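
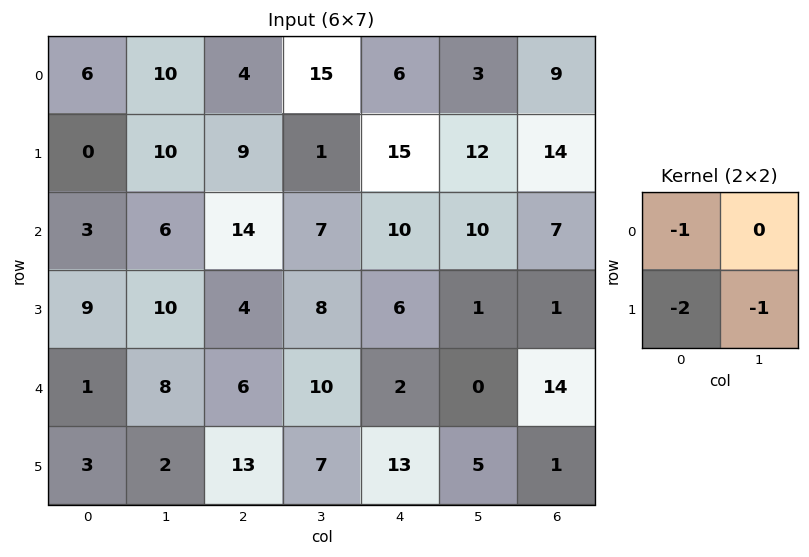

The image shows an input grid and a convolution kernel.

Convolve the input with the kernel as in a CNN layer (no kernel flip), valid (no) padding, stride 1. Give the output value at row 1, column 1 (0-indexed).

The receptive field on the input at this output position is [10 9 / 6 14]. Elementwise product with the kernel and sum: 10·-1 + 6·-2 + 14·-1.

-36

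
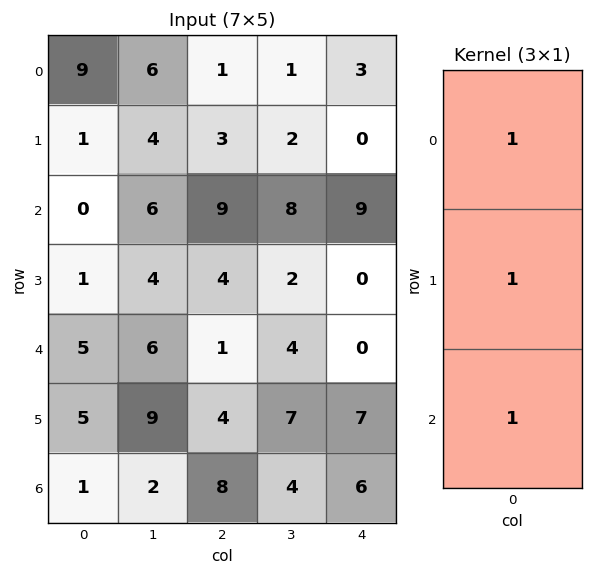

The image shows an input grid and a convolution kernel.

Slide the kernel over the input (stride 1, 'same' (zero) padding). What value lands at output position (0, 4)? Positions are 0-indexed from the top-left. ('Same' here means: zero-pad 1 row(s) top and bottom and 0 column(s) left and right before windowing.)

The receptive field on the zero-padded input at this output position is [0 / 3 / 0]. Elementwise product with the kernel and sum: 0·1 + 3·1 + 0·1.

3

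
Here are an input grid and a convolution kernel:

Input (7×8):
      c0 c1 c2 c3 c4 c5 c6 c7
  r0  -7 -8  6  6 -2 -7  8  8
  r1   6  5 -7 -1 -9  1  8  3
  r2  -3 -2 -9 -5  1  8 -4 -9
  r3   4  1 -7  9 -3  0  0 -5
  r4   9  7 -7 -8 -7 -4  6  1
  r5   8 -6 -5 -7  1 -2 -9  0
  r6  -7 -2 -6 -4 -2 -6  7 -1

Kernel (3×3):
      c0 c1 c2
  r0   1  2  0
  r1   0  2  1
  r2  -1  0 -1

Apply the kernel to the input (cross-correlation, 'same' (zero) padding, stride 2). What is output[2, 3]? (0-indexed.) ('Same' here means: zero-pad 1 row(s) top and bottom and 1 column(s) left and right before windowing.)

15

The receptive field on the zero-padded input at this output position is [0 0 -5 / -4 6 1 / -2 -9 0]. Elementwise product with the kernel and sum: 0·1 + 0·2 + 6·2 + 1·1 + -2·-1 + 0·-1.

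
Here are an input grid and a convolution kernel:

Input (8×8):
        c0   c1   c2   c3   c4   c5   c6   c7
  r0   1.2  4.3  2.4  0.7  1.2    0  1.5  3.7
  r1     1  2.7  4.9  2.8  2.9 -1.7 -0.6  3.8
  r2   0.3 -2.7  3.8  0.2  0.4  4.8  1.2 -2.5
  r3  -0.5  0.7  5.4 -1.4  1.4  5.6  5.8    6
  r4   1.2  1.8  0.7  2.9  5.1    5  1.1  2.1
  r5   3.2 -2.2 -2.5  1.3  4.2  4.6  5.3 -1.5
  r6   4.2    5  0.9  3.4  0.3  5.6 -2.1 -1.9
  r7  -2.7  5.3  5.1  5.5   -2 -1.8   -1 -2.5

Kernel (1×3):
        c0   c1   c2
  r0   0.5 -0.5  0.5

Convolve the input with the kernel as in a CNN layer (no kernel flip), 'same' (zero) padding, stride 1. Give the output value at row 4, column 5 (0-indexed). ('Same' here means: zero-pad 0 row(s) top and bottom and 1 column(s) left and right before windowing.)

The receptive field on the zero-padded input at this output position is [5.1 5 1.1]. Elementwise product with the kernel and sum: 5.1·0.5 + 5·-0.5 + 1.1·0.5.

0.6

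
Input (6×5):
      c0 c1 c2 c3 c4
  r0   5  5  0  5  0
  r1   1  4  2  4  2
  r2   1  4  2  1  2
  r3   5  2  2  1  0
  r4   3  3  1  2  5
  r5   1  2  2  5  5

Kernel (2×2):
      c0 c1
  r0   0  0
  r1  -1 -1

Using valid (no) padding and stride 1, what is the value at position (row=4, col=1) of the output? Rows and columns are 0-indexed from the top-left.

The receptive field on the input at this output position is [3 1 / 2 2]. Elementwise product with the kernel and sum: 2·-1 + 2·-1.

-4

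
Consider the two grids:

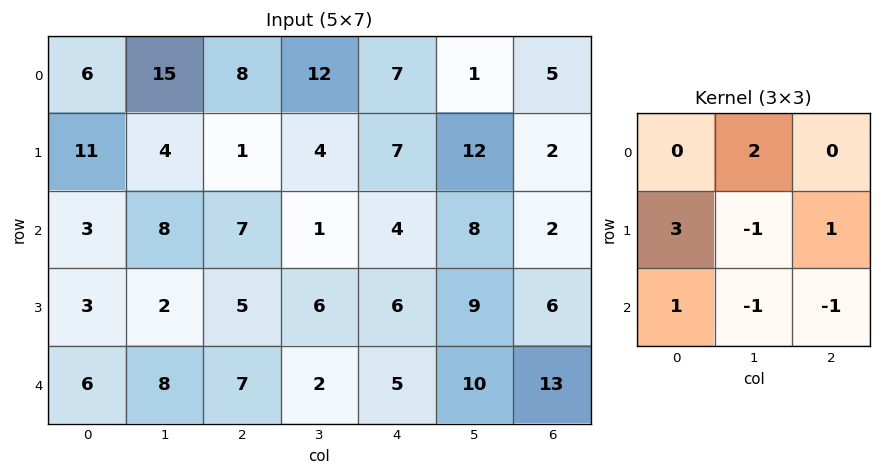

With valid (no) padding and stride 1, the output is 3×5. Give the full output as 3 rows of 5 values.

Output[0,0]: The receptive field on the input at this output position is [6 15 8 / 11 4 1 / 3 8 7]. Elementwise product with the kernel and sum: 15·2 + 11·3 + 4·-1 + 1·1 + 3·1 + 8·-1 + 7·-1.
Output[0,1]: The receptive field on the input at this output position is [15 8 12 / 4 1 4 / 8 7 1]. Elementwise product with the kernel and sum: 8·2 + 4·3 + 1·-1 + 4·1 + 8·1 + 7·-1 + 1·-1.

48 31 32 20 7
12 11 25 12 21
19 20 17 16 13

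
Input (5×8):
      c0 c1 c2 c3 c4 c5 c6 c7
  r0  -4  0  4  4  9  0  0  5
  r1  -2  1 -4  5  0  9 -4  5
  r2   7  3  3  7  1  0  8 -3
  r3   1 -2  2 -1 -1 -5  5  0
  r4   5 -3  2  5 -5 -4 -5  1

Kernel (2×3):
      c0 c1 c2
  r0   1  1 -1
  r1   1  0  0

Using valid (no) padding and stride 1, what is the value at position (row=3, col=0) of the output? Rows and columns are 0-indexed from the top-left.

2

The receptive field on the input at this output position is [1 -2 2 / 5 -3 2]. Elementwise product with the kernel and sum: 1·1 + -2·1 + 2·-1 + 5·1.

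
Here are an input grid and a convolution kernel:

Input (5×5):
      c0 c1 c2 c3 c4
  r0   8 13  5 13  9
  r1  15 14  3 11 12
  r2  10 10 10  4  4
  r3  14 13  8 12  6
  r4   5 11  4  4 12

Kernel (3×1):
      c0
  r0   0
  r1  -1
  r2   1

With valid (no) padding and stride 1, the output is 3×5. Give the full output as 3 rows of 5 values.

-5 -4 7 -7 -8
4 3 -2 8 2
-9 -2 -4 -8 6

Output[0,0]: The receptive field on the input at this output position is [8 / 15 / 10]. Elementwise product with the kernel and sum: 15·-1 + 10·1.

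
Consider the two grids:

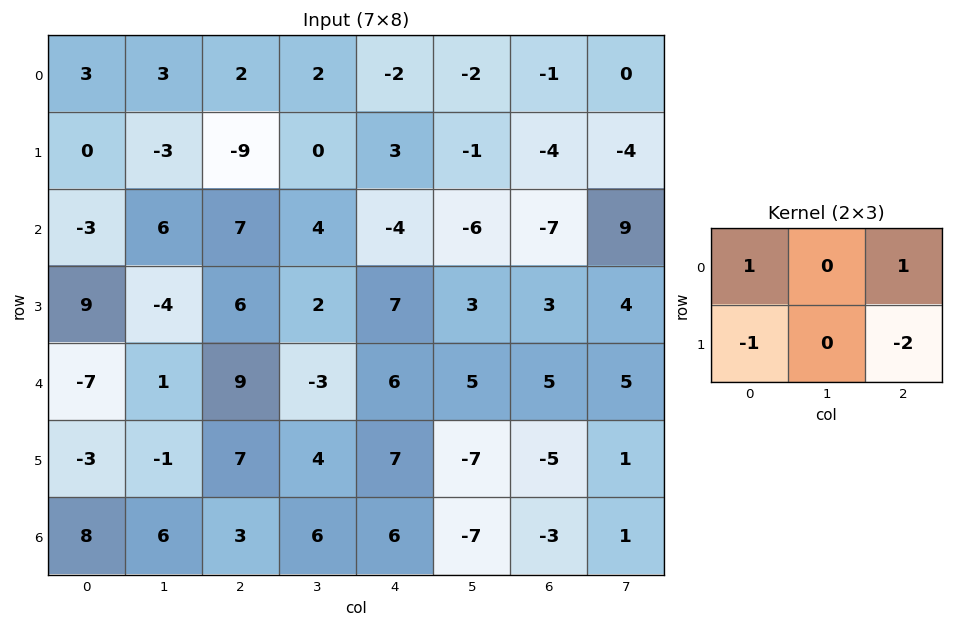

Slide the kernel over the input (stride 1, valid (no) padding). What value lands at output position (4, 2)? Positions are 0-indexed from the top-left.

-6

The receptive field on the input at this output position is [9 -3 6 / 7 4 7]. Elementwise product with the kernel and sum: 9·1 + 6·1 + 7·-1 + 7·-2.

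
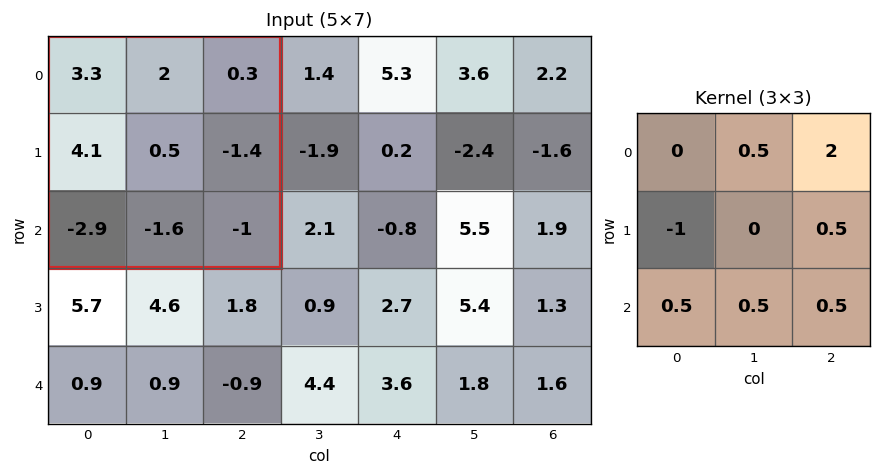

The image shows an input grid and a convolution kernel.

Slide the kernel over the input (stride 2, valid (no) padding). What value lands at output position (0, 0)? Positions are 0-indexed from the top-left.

The receptive field on the input at this output position is [3.3 2 0.3 / 4.1 0.5 -1.4 / -2.9 -1.6 -1]. Elementwise product with the kernel and sum: 2·0.5 + 0.3·2 + 4.1·-1 + -1.4·0.5 + -2.9·0.5 + -1.6·0.5 + -1·0.5.

-5.95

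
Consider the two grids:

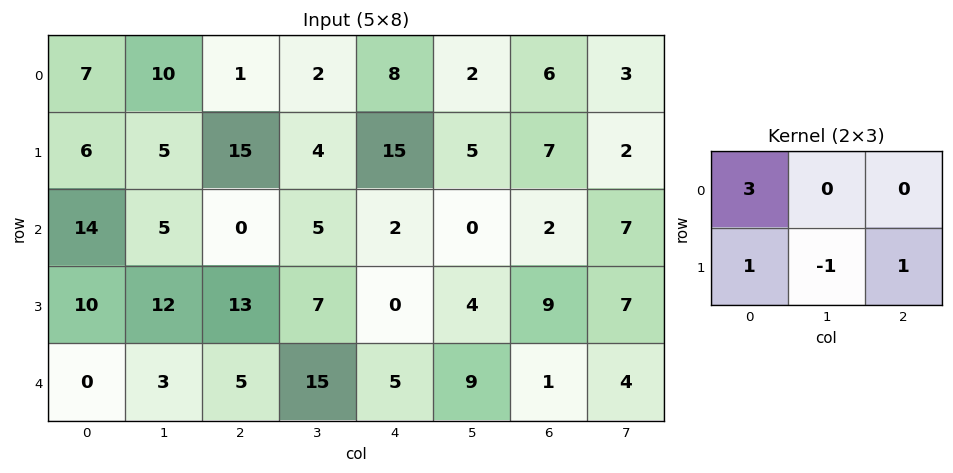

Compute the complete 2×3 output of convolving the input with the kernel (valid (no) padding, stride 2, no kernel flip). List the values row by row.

Output[0,0]: The receptive field on the input at this output position is [7 10 1 / 6 5 15]. Elementwise product with the kernel and sum: 7·3 + 6·1 + 5·-1 + 15·1.
Output[0,1]: The receptive field on the input at this output position is [1 2 8 / 15 4 15]. Elementwise product with the kernel and sum: 1·3 + 15·1 + 4·-1 + 15·1.

37 29 41
53 6 11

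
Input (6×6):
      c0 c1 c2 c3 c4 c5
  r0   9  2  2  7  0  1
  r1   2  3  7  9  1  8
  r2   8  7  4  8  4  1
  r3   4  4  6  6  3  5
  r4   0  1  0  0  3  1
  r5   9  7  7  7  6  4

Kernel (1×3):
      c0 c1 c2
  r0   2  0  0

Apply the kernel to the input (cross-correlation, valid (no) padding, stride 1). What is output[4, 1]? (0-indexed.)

2

The receptive field on the input at this output position is [1 0 0]. Elementwise product with the kernel and sum: 1·2.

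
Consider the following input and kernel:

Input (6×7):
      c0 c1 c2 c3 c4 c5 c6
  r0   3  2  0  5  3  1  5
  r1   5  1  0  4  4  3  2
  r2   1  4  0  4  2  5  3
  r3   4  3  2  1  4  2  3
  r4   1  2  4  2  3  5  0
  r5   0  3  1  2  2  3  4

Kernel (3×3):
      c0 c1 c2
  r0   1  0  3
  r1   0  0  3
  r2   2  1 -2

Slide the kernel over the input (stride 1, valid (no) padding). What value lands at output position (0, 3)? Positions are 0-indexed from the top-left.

The receptive field on the input at this output position is [5 3 1 / 4 4 3 / 4 2 5]. Elementwise product with the kernel and sum: 5·1 + 1·3 + 3·3 + 4·2 + 2·1 + 5·-2.

17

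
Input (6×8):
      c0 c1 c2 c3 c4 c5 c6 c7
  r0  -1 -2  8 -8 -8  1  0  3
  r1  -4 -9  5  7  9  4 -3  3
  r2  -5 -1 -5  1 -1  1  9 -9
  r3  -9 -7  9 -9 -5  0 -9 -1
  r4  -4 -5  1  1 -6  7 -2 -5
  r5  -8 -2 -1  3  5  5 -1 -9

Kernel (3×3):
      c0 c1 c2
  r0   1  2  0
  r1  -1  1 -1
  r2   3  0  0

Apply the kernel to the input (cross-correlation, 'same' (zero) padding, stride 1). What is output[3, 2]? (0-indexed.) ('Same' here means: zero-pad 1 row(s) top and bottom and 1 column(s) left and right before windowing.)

The receptive field on the zero-padded input at this output position is [-1 -5 1 / -7 9 -9 / -5 1 1]. Elementwise product with the kernel and sum: -1·1 + -5·2 + -7·-1 + 9·1 + -9·-1 + -5·3.

-1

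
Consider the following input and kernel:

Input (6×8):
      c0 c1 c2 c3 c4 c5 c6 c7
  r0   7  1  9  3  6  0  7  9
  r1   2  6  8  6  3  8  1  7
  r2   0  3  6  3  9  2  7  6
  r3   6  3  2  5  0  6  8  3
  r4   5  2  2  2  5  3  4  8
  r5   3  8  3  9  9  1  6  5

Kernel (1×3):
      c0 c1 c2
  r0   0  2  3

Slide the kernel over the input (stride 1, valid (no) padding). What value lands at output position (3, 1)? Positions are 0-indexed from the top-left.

19

The receptive field on the input at this output position is [3 2 5]. Elementwise product with the kernel and sum: 2·2 + 5·3.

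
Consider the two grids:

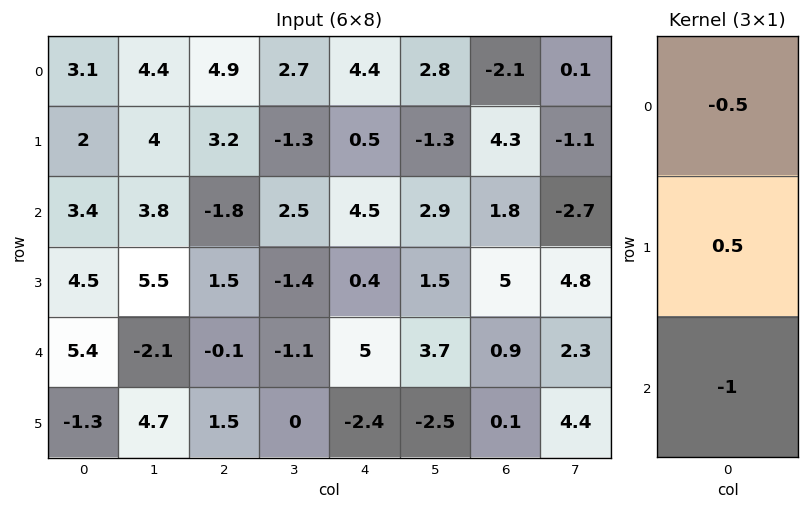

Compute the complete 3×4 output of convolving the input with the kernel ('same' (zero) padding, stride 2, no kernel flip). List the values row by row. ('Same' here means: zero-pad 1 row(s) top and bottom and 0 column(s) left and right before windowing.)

Output[0,0]: The receptive field on the zero-padded input at this output position is [0 / 3.1 / 2]. Elementwise product with the kernel and sum: 0·-0.5 + 3.1·0.5 + 2·-1.

-0.45 -0.75 1.7 -5.35
-3.8 -4 1.6 -6.25
1.75 -2.3 4.7 -2.15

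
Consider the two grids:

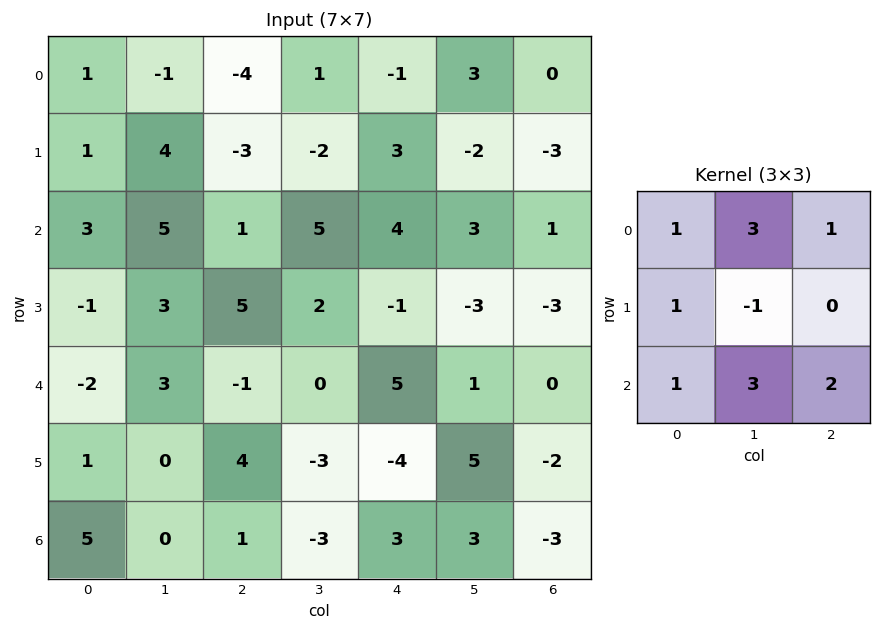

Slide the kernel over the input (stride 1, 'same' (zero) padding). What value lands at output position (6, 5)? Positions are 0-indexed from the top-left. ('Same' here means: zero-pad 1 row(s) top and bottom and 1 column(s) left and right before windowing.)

9

The receptive field on the zero-padded input at this output position is [-4 5 -2 / 3 3 -3 / 0 0 0]. Elementwise product with the kernel and sum: -4·1 + 5·3 + -2·1 + 3·1 + 3·-1 + 0·1 + 0·3 + 0·2.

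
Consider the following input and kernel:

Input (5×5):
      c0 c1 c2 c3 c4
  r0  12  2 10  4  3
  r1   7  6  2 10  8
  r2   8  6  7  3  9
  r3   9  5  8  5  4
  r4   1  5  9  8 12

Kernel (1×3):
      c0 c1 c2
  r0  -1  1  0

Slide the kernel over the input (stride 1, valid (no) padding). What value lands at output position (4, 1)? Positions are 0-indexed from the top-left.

4

The receptive field on the input at this output position is [5 9 8]. Elementwise product with the kernel and sum: 5·-1 + 9·1.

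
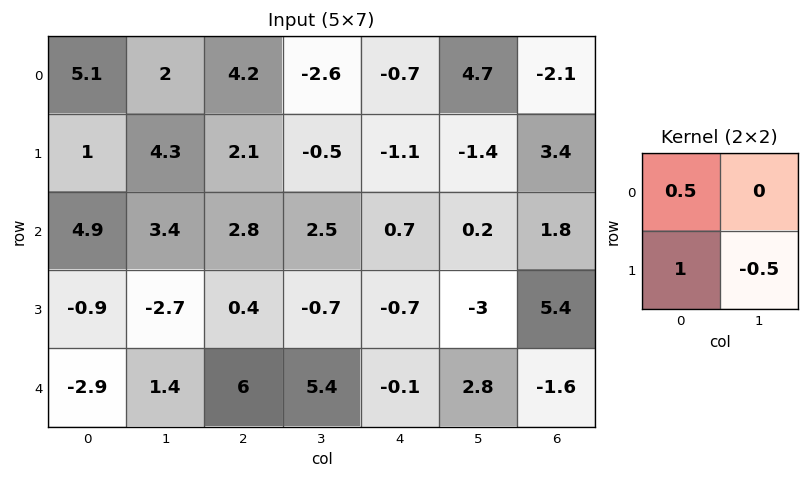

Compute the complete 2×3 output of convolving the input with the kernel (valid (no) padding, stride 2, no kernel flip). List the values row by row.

1.4 4.45 -0.75
2.9 2.15 1.15

Output[0,0]: The receptive field on the input at this output position is [5.1 2 / 1 4.3]. Elementwise product with the kernel and sum: 5.1·0.5 + 1·1 + 4.3·-0.5.
Output[0,1]: The receptive field on the input at this output position is [4.2 -2.6 / 2.1 -0.5]. Elementwise product with the kernel and sum: 4.2·0.5 + 2.1·1 + -0.5·-0.5.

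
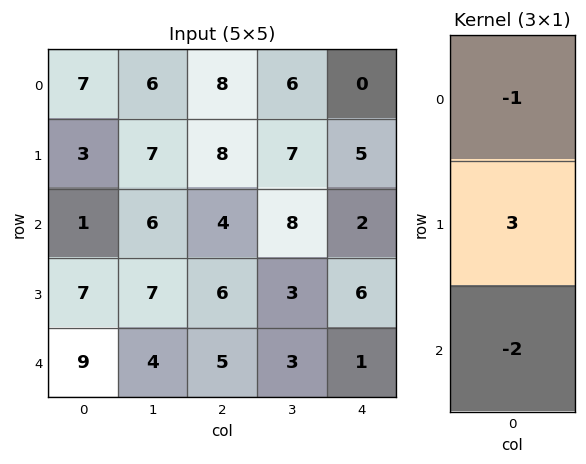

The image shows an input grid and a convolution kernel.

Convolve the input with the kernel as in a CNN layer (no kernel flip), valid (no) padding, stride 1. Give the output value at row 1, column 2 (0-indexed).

The receptive field on the input at this output position is [8 / 4 / 6]. Elementwise product with the kernel and sum: 8·-1 + 4·3 + 6·-2.

-8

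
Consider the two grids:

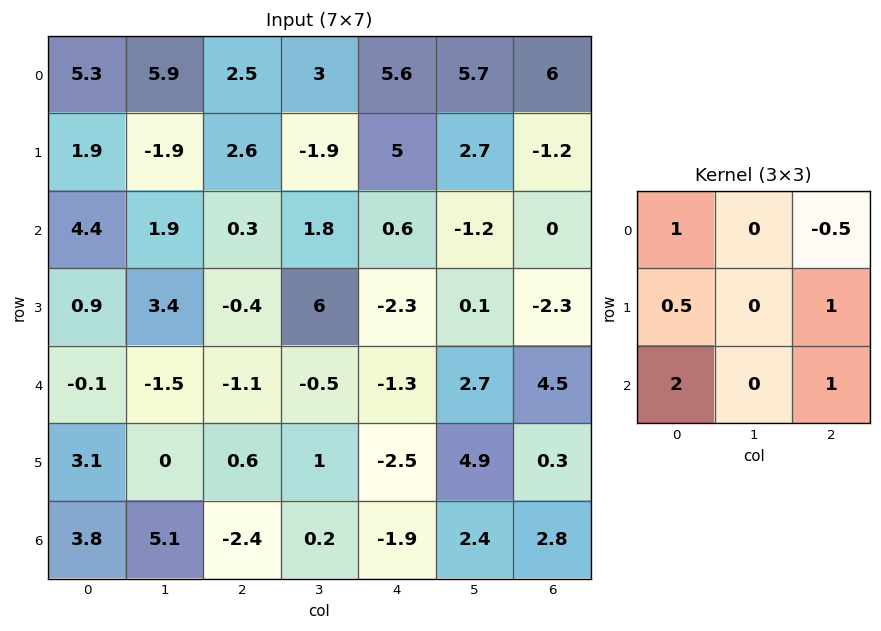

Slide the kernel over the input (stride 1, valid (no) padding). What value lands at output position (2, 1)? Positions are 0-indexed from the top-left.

5.2

The receptive field on the input at this output position is [1.9 0.3 1.8 / 3.4 -0.4 6 / -1.5 -1.1 -0.5]. Elementwise product with the kernel and sum: 1.9·1 + 1.8·-0.5 + 3.4·0.5 + 6·1 + -1.5·2 + -0.5·1.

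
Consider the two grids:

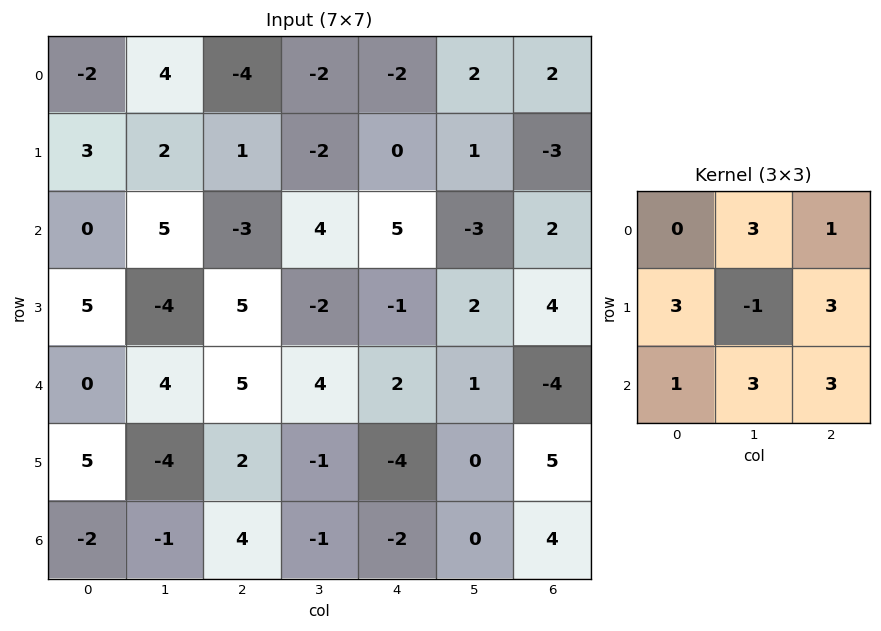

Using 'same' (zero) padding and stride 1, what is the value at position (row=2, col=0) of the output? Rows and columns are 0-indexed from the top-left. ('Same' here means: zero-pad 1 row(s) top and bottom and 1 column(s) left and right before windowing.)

The receptive field on the zero-padded input at this output position is [0 3 2 / 0 0 5 / 0 5 -4]. Elementwise product with the kernel and sum: 3·3 + 2·1 + 0·3 + 0·-1 + 5·3 + 0·1 + 5·3 + -4·3.

29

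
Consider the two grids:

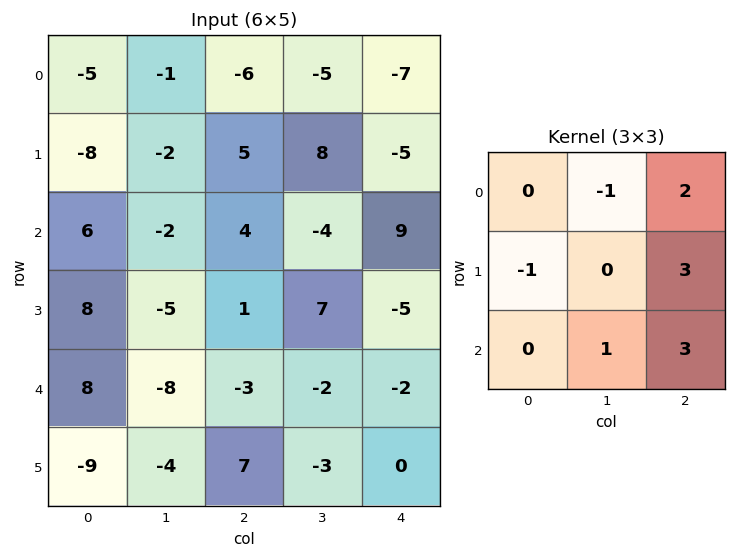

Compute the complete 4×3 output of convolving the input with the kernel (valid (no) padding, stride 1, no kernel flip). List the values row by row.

Output[0,0]: The receptive field on the input at this output position is [-5 -1 -6 / -8 -2 5 / 6 -2 4]. Elementwise product with the kernel and sum: -1·-1 + -6·2 + -8·-1 + 5·3 + -2·1 + 4·3.
Output[0,1]: The receptive field on the input at this output position is [-1 -6 -5 / -2 5 8 / -2 4 -4]. Elementwise product with the kernel and sum: -6·-1 + -5·2 + -2·-1 + 8·3 + 4·1 + -4·3.

22 14 -6
16 23 -3
-12 5 -2
7 13 -23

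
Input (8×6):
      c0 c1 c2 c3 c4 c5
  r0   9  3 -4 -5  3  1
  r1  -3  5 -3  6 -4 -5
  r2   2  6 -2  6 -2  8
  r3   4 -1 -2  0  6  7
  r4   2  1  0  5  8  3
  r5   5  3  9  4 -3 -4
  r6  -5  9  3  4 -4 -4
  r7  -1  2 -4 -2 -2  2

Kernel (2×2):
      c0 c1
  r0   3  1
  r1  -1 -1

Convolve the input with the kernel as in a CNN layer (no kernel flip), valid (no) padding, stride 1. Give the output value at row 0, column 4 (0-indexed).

19

The receptive field on the input at this output position is [3 1 / -4 -5]. Elementwise product with the kernel and sum: 3·3 + 1·1 + -4·-1 + -5·-1.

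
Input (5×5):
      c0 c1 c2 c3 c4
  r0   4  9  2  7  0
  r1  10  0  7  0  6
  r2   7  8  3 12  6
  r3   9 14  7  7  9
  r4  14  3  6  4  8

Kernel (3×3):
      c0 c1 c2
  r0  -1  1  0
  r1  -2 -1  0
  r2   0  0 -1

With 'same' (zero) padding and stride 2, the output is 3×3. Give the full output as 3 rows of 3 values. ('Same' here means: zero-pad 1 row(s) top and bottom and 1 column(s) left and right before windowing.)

-4 -20 -14
-11 -19 -24
-5 -19 -14

Output[0,0]: The receptive field on the zero-padded input at this output position is [0 0 0 / 0 4 9 / 0 10 0]. Elementwise product with the kernel and sum: 0·-1 + 0·1 + 0·-2 + 4·-1 + 0·-1.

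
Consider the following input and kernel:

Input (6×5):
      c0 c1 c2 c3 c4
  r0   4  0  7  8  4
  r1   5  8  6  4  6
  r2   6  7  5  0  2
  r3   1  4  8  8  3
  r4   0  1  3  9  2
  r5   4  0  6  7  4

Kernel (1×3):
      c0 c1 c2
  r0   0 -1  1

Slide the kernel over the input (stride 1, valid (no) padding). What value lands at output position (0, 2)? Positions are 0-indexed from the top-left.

-4

The receptive field on the input at this output position is [7 8 4]. Elementwise product with the kernel and sum: 8·-1 + 4·1.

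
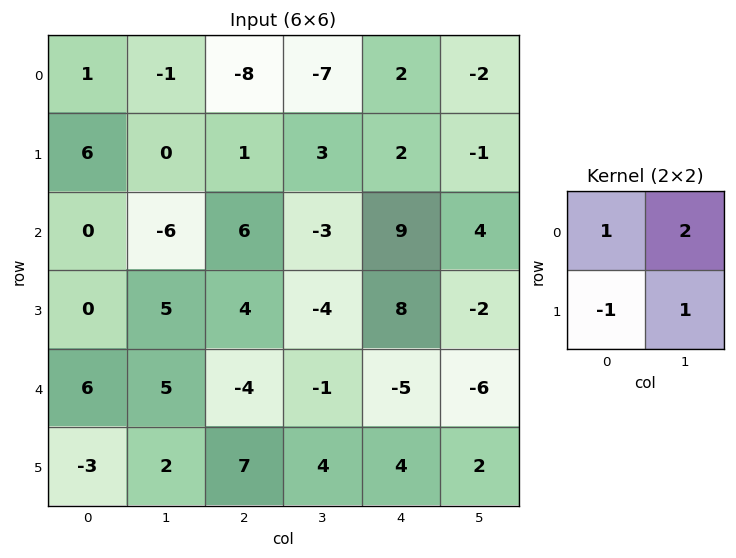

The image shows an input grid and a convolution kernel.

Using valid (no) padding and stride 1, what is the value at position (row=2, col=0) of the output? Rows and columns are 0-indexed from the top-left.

The receptive field on the input at this output position is [0 -6 / 0 5]. Elementwise product with the kernel and sum: 0·1 + -6·2 + 0·-1 + 5·1.

-7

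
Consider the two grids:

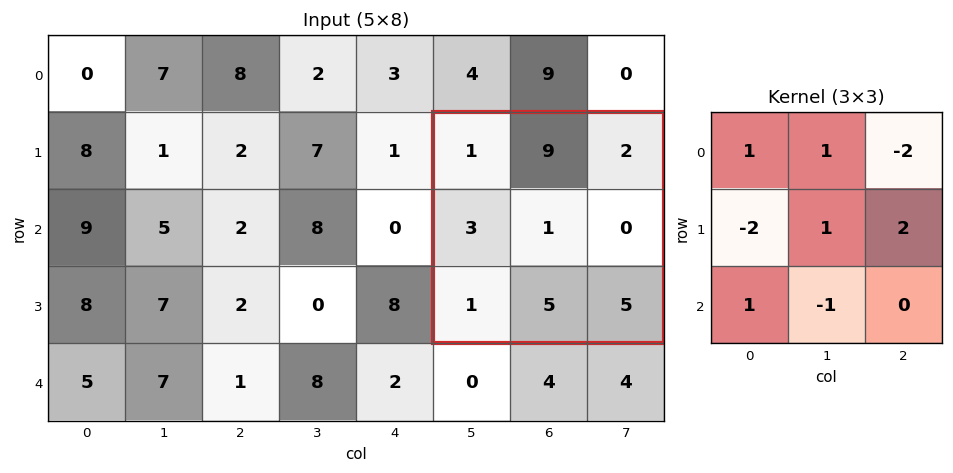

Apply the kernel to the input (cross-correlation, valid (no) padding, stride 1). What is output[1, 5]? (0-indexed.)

-3

The receptive field on the input at this output position is [1 9 2 / 3 1 0 / 1 5 5]. Elementwise product with the kernel and sum: 1·1 + 9·1 + 2·-2 + 3·-2 + 1·1 + 0·2 + 1·1 + 5·-1.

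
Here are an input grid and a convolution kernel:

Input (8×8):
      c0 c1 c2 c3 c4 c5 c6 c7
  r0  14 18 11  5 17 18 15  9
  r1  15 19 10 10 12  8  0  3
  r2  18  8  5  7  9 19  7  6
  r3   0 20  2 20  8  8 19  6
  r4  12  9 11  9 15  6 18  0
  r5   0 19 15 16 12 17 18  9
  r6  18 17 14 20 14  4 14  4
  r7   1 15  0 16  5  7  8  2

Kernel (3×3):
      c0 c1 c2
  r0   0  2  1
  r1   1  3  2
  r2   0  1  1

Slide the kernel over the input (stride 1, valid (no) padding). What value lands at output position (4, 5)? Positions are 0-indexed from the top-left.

143

The receptive field on the input at this output position is [6 18 0 / 17 18 9 / 4 14 4]. Elementwise product with the kernel and sum: 18·2 + 0·1 + 17·1 + 18·3 + 9·2 + 14·1 + 4·1.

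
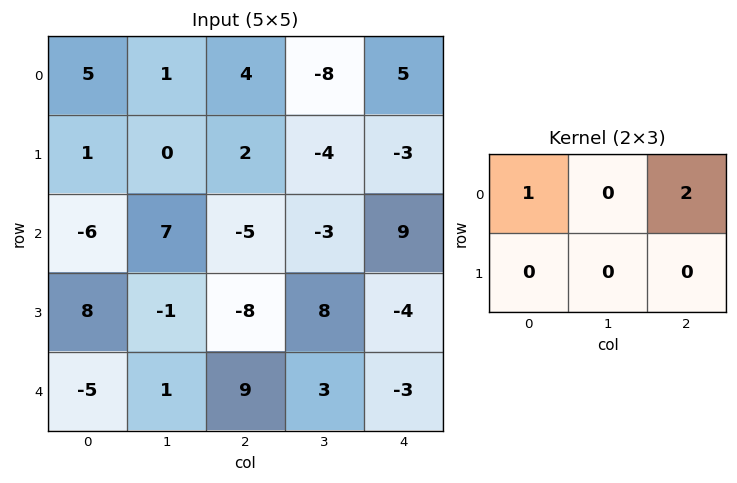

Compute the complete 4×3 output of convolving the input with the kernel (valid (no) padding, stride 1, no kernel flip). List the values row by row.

13 -15 14
5 -8 -4
-16 1 13
-8 15 -16

Output[0,0]: The receptive field on the input at this output position is [5 1 4 / 1 0 2]. Elementwise product with the kernel and sum: 5·1 + 4·2.
Output[0,1]: The receptive field on the input at this output position is [1 4 -8 / 0 2 -4]. Elementwise product with the kernel and sum: 1·1 + -8·2.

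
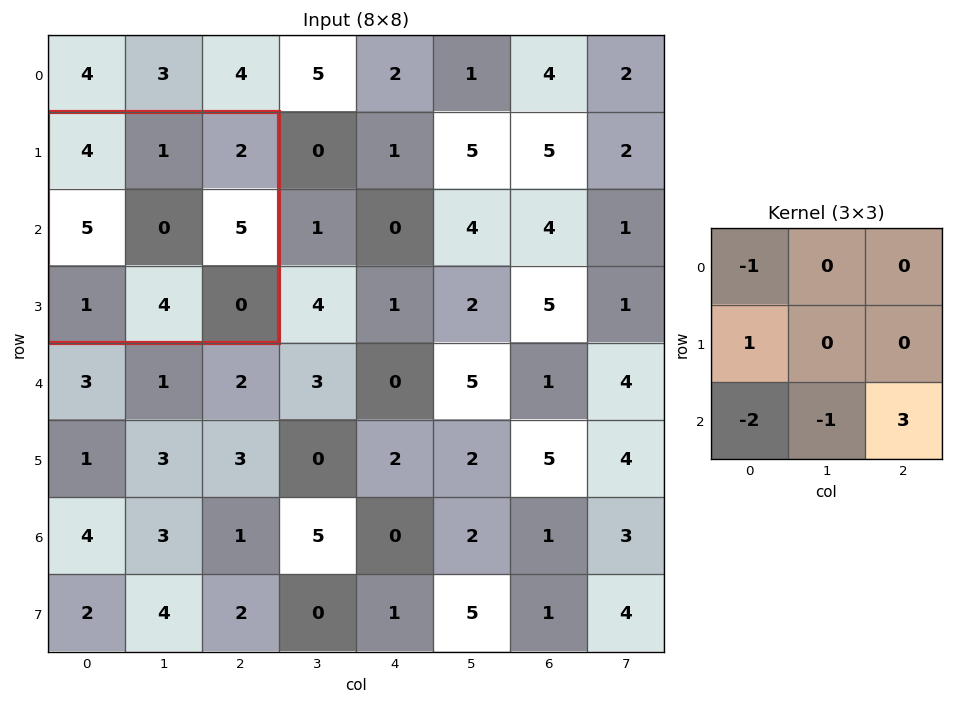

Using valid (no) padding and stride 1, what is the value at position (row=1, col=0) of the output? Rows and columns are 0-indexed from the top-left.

-5

The receptive field on the input at this output position is [4 1 2 / 5 0 5 / 1 4 0]. Elementwise product with the kernel and sum: 4·-1 + 5·1 + 1·-2 + 4·-1 + 0·3.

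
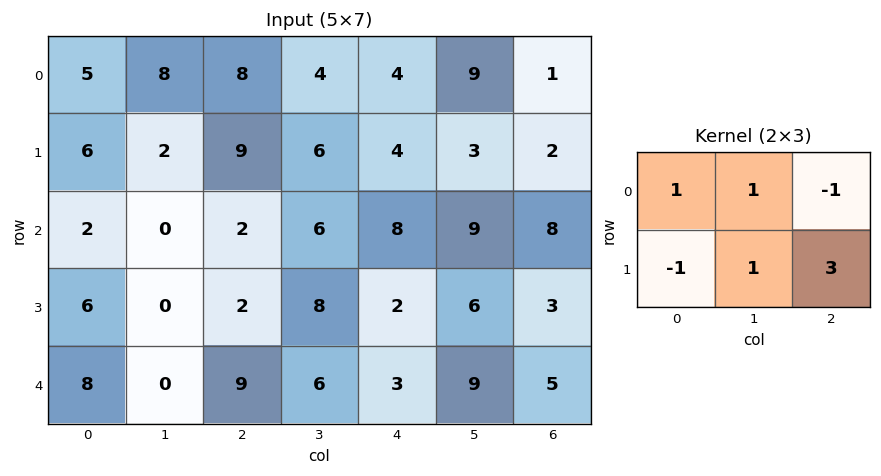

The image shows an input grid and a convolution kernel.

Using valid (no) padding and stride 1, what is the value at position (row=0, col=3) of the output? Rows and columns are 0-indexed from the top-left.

The receptive field on the input at this output position is [4 4 9 / 6 4 3]. Elementwise product with the kernel and sum: 4·1 + 4·1 + 9·-1 + 6·-1 + 4·1 + 3·3.

6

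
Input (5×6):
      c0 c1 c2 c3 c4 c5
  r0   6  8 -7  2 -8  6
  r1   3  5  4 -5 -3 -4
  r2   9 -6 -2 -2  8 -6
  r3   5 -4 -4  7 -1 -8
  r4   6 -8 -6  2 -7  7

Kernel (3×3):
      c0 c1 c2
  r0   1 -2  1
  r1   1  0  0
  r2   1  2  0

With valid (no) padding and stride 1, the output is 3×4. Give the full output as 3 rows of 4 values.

-17 19 -21 33
3 -26 19 0
14 -28 4 -29

Output[0,0]: The receptive field on the input at this output position is [6 8 -7 / 3 5 4 / 9 -6 -2]. Elementwise product with the kernel and sum: 6·1 + 8·-2 + -7·1 + 3·1 + 9·1 + -6·2.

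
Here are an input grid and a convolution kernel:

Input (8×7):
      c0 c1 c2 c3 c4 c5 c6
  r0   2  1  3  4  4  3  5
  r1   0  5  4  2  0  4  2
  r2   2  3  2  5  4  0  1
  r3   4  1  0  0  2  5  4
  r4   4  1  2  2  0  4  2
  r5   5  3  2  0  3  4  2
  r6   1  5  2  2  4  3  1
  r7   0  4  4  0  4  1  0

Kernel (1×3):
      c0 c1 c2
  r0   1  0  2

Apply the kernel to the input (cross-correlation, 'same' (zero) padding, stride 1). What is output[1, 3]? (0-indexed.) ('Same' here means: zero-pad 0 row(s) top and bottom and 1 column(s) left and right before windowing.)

4

The receptive field on the zero-padded input at this output position is [4 2 0]. Elementwise product with the kernel and sum: 4·1 + 0·2.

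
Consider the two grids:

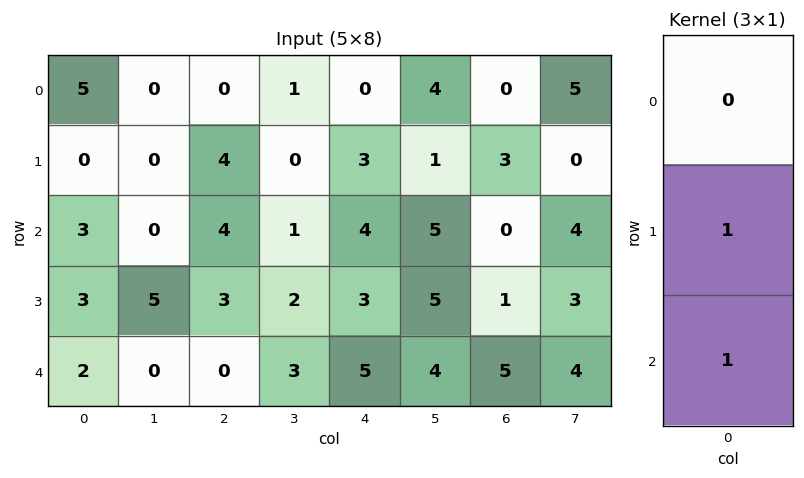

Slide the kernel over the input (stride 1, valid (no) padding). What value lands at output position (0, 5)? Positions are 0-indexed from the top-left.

The receptive field on the input at this output position is [4 / 1 / 5]. Elementwise product with the kernel and sum: 1·1 + 5·1.

6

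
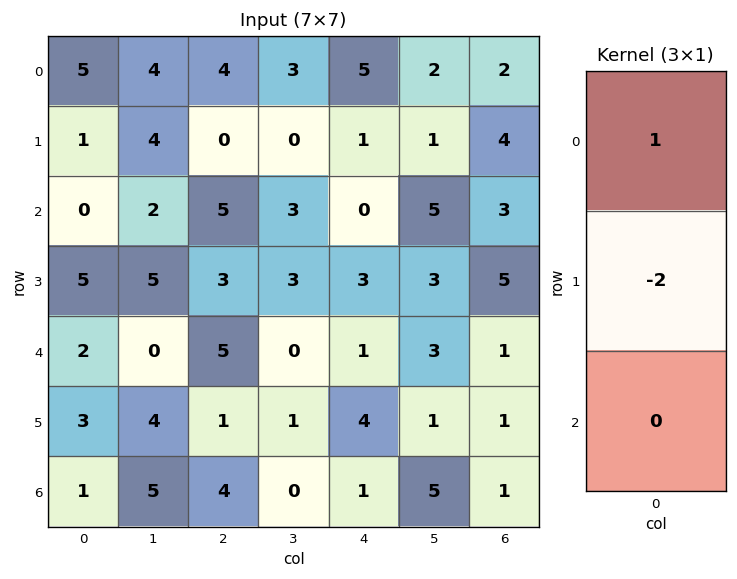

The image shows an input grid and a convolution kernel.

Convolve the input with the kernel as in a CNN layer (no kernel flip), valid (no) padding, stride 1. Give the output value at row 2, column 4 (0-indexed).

The receptive field on the input at this output position is [0 / 3 / 1]. Elementwise product with the kernel and sum: 0·1 + 3·-2.

-6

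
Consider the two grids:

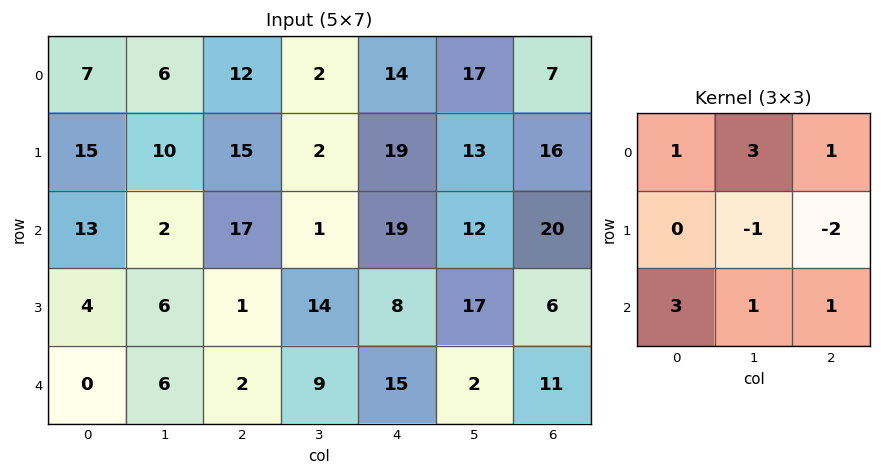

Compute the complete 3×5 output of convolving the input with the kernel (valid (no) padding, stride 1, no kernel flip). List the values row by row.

Output[0,0]: The receptive field on the input at this output position is [7 6 12 / 15 10 15 / 13 2 17]. Elementwise product with the kernel and sum: 7·1 + 6·3 + 12·1 + 10·-1 + 15·-2 + 13·3 + 2·1 + 17·1.
Output[0,1]: The receptive field on the input at this output position is [6 12 2 / 10 15 2 / 2 17 1]. Elementwise product with the kernel and sum: 6·1 + 12·3 + 2·1 + 15·-1 + 2·-2 + 2·3 + 17·1 + 1·1.

55 49 63 50 116
43 71 26 96 69
36 54 39 72 104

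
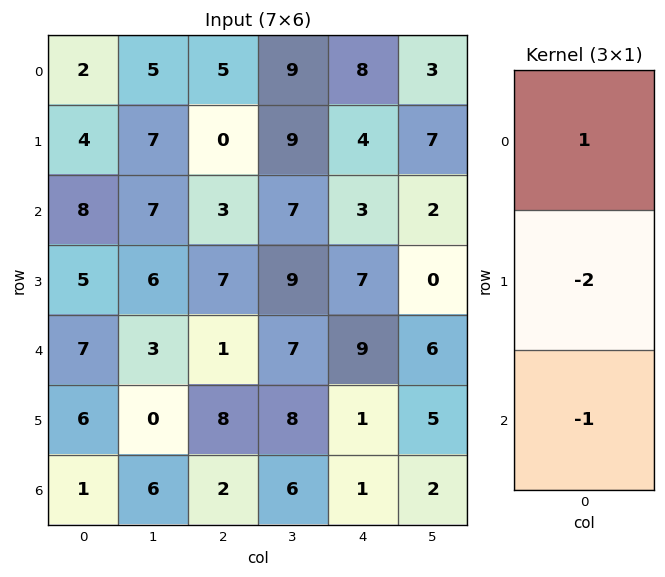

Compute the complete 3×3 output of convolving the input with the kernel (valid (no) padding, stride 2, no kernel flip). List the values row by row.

Output[0,0]: The receptive field on the input at this output position is [2 / 4 / 8]. Elementwise product with the kernel and sum: 2·1 + 4·-2 + 8·-1.

-14 2 -3
-9 -12 -20
-6 -17 6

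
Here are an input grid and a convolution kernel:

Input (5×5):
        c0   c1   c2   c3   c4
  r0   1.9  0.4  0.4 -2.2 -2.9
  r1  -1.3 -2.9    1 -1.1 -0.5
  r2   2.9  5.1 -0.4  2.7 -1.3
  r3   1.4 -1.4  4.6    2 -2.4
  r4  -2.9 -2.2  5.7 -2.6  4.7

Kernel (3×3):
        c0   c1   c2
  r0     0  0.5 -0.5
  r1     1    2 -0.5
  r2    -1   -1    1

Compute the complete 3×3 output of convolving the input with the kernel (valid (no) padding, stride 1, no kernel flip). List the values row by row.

-16 -1.05 -4.2
15.95 2.8 -3.65
9.85 -0.85 13.4

Output[0,0]: The receptive field on the input at this output position is [1.9 0.4 0.4 / -1.3 -2.9 1 / 2.9 5.1 -0.4]. Elementwise product with the kernel and sum: 0.4·0.5 + 0.4·-0.5 + -1.3·1 + -2.9·2 + 1·-0.5 + 2.9·-1 + 5.1·-1 + -0.4·1.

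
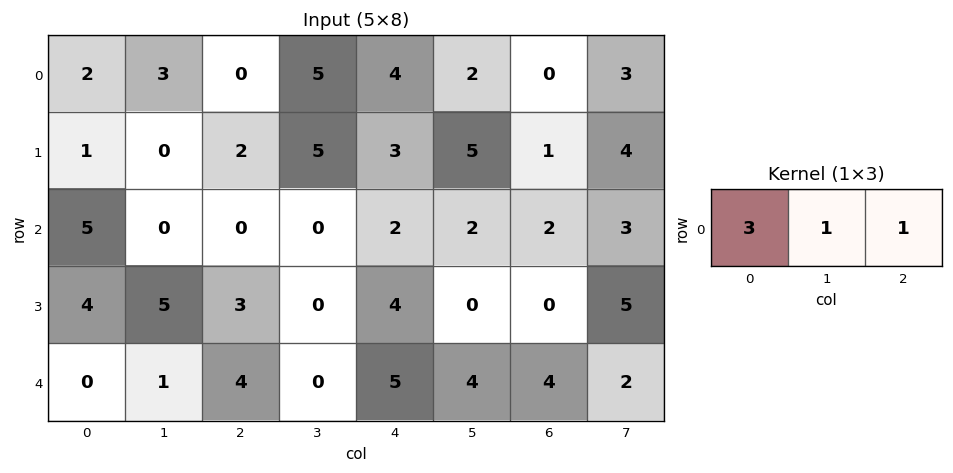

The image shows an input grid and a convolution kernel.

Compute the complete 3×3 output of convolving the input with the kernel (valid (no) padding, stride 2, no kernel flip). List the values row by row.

Output[0,0]: The receptive field on the input at this output position is [2 3 0]. Elementwise product with the kernel and sum: 2·3 + 3·1 + 0·1.

9 9 14
15 2 10
5 17 23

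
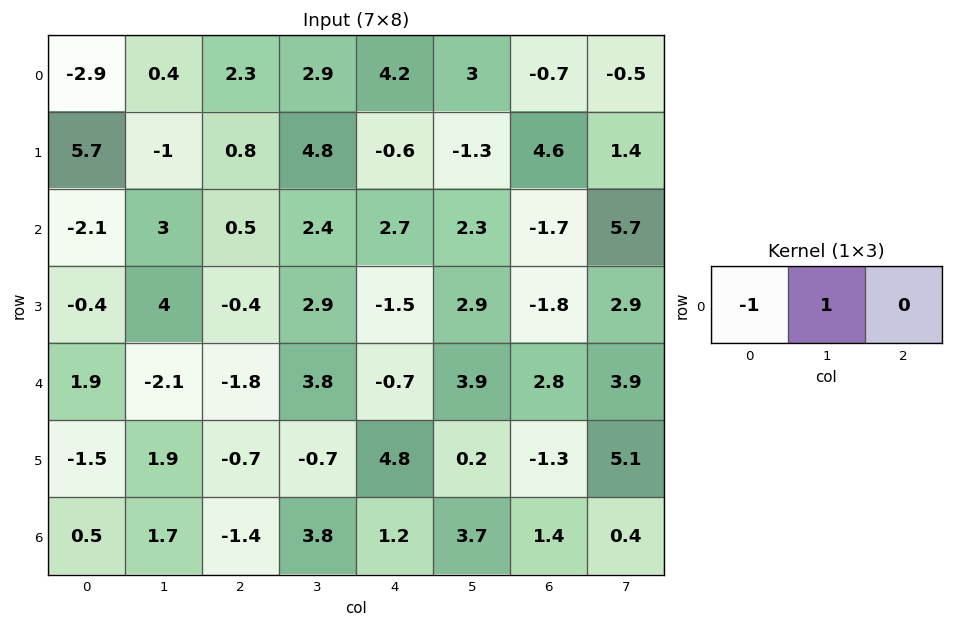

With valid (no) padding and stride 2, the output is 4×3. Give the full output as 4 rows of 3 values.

3.3 0.6 -1.2
5.1 1.9 -0.4
-4 5.6 4.6
1.2 5.2 2.5

Output[0,0]: The receptive field on the input at this output position is [-2.9 0.4 2.3]. Elementwise product with the kernel and sum: -2.9·-1 + 0.4·1.
Output[0,1]: The receptive field on the input at this output position is [2.3 2.9 4.2]. Elementwise product with the kernel and sum: 2.3·-1 + 2.9·1.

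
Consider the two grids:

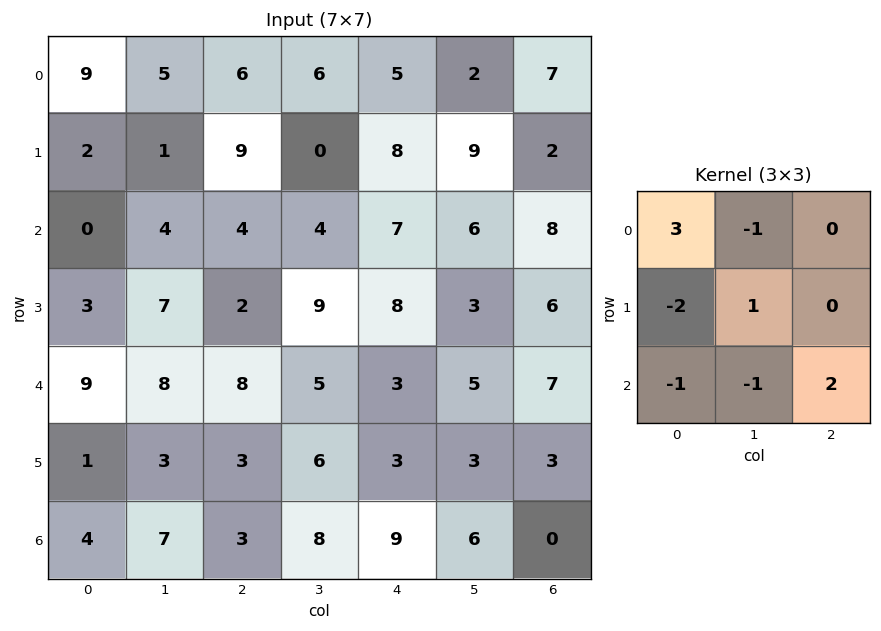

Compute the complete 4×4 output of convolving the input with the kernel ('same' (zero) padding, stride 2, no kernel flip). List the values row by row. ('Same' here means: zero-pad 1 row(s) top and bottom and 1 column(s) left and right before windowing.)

9 -14 3 -8
9 -1 -20 12
11 17 9 -6
3 -5 8 -6

Output[0,0]: The receptive field on the zero-padded input at this output position is [0 0 0 / 0 9 5 / 0 2 1]. Elementwise product with the kernel and sum: 0·3 + 0·-1 + 0·-2 + 9·1 + 0·-1 + 2·-1 + 1·2.
Output[0,1]: The receptive field on the zero-padded input at this output position is [0 0 0 / 5 6 6 / 1 9 0]. Elementwise product with the kernel and sum: 0·3 + 0·-1 + 5·-2 + 6·1 + 1·-1 + 9·-1 + 0·2.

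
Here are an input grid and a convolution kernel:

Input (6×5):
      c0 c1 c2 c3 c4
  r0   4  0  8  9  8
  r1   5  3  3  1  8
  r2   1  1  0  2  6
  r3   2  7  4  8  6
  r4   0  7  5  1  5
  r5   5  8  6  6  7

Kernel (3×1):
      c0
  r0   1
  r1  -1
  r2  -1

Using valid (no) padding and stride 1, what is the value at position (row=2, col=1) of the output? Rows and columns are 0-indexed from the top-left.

The receptive field on the input at this output position is [1 / 7 / 7]. Elementwise product with the kernel and sum: 1·1 + 7·-1 + 7·-1.

-13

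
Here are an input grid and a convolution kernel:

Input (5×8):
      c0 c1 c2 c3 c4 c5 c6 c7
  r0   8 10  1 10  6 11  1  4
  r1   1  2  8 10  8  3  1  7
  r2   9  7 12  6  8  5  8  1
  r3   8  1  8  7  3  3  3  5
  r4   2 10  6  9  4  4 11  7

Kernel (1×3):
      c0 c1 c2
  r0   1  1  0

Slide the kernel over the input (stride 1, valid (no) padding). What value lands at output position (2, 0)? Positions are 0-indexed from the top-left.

The receptive field on the input at this output position is [9 7 12]. Elementwise product with the kernel and sum: 9·1 + 7·1.

16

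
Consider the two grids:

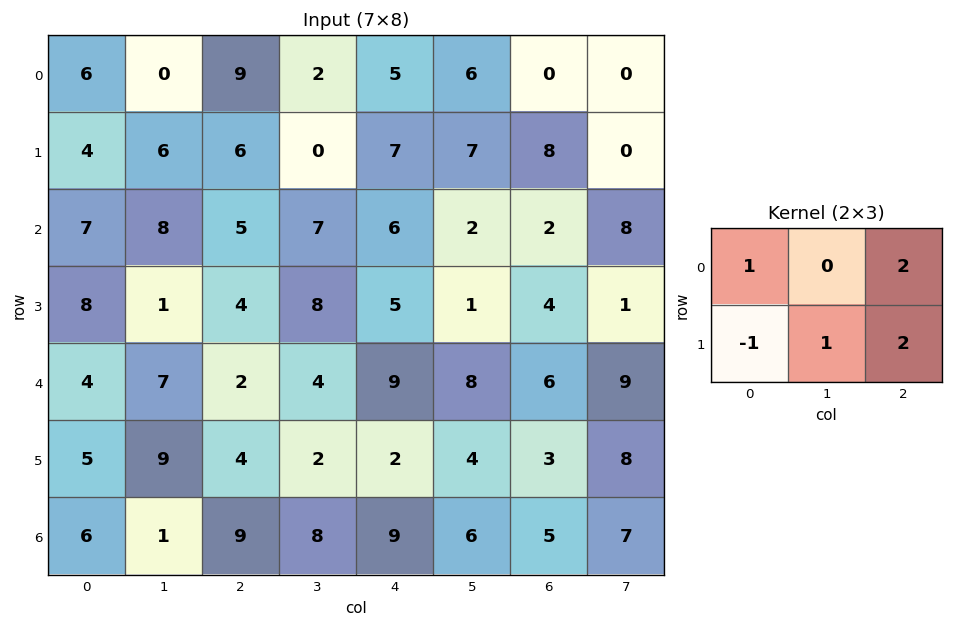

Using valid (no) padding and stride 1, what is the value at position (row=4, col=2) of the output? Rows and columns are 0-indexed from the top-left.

The receptive field on the input at this output position is [2 4 9 / 4 2 2]. Elementwise product with the kernel and sum: 2·1 + 9·2 + 4·-1 + 2·1 + 2·2.

22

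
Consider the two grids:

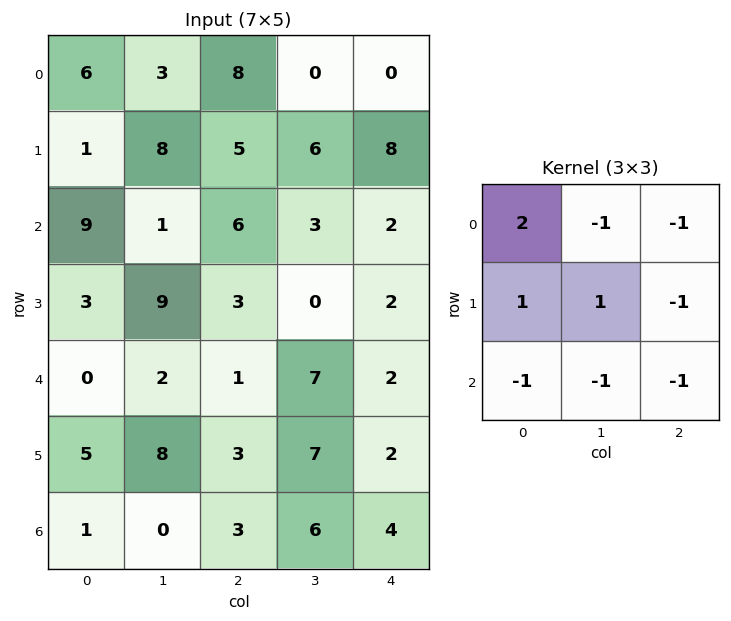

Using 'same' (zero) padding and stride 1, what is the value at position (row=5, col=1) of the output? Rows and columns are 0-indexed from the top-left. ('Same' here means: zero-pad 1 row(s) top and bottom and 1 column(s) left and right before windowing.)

The receptive field on the zero-padded input at this output position is [0 2 1 / 5 8 3 / 1 0 3]. Elementwise product with the kernel and sum: 0·2 + 2·-1 + 1·-1 + 5·1 + 8·1 + 3·-1 + 1·-1 + 0·-1 + 3·-1.

3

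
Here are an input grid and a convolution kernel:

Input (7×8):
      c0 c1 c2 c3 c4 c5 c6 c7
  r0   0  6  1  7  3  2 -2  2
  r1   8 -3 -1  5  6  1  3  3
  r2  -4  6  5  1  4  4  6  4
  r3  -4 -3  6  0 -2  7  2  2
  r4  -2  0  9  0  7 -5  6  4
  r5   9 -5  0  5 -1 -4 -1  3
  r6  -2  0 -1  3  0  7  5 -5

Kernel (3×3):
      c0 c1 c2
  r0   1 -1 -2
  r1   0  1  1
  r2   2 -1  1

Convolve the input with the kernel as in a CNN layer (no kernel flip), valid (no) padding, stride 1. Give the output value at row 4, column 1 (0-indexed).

The receptive field on the input at this output position is [0 9 0 / -5 0 5 / 0 -1 3]. Elementwise product with the kernel and sum: 0·1 + 9·-1 + 0·-2 + 0·1 + 5·1 + 0·2 + -1·-1 + 3·1.

0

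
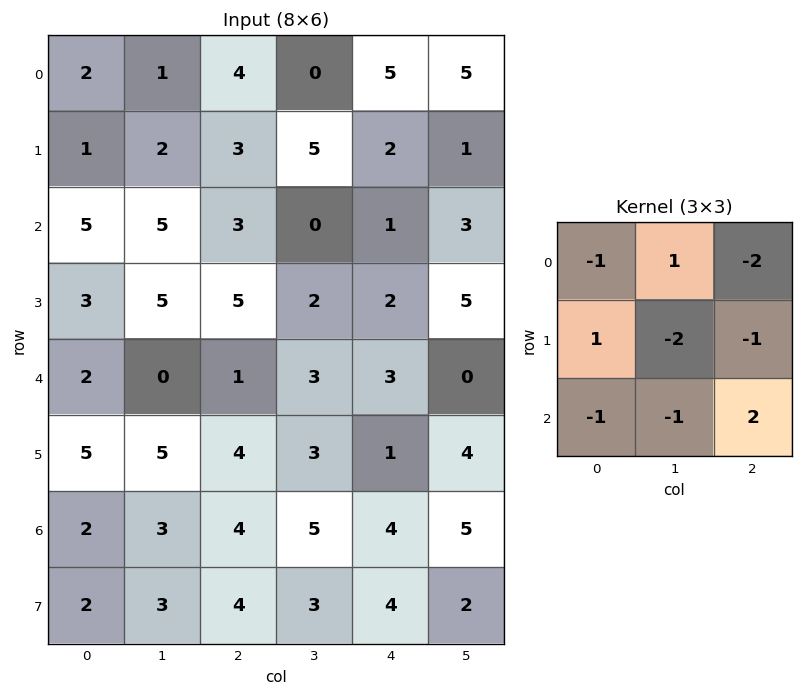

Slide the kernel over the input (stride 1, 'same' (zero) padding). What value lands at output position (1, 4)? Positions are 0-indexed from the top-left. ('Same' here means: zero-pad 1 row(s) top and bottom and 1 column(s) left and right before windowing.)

0

The receptive field on the zero-padded input at this output position is [0 5 5 / 5 2 1 / 0 1 3]. Elementwise product with the kernel and sum: 0·-1 + 5·1 + 5·-2 + 5·1 + 2·-2 + 1·-1 + 0·-1 + 1·-1 + 3·2.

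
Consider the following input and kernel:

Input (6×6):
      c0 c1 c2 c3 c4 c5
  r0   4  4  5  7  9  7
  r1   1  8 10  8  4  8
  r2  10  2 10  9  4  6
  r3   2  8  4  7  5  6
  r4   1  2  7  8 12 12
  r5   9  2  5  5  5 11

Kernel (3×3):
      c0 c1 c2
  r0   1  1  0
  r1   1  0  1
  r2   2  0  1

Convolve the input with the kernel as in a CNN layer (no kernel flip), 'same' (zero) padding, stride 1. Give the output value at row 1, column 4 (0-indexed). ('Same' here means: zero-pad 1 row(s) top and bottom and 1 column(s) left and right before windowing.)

56

The receptive field on the zero-padded input at this output position is [7 9 7 / 8 4 8 / 9 4 6]. Elementwise product with the kernel and sum: 7·1 + 9·1 + 8·1 + 8·1 + 9·2 + 6·1.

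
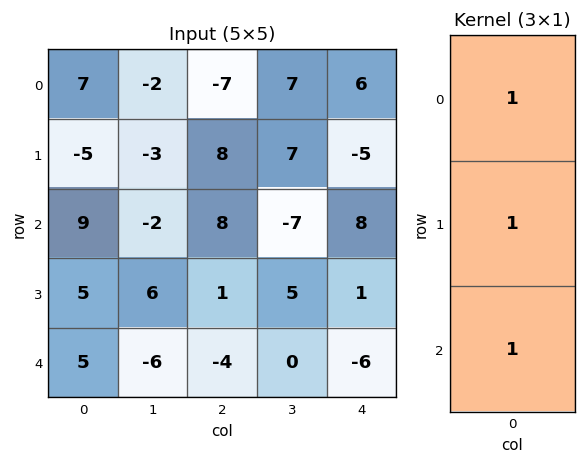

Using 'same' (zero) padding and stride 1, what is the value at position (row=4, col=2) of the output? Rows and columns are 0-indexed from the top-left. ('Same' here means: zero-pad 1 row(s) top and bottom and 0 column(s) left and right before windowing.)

The receptive field on the zero-padded input at this output position is [1 / -4 / 0]. Elementwise product with the kernel and sum: 1·1 + -4·1 + 0·1.

-3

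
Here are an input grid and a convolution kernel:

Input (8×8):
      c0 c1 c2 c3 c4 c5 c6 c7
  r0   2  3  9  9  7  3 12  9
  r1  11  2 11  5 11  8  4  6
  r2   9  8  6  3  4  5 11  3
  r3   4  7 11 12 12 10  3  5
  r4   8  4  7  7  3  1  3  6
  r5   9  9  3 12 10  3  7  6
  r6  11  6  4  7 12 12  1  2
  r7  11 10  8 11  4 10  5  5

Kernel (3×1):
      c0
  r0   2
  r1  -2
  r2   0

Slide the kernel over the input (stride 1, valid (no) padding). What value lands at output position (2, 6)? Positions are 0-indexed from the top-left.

16

The receptive field on the input at this output position is [11 / 3 / 3]. Elementwise product with the kernel and sum: 11·2 + 3·-2.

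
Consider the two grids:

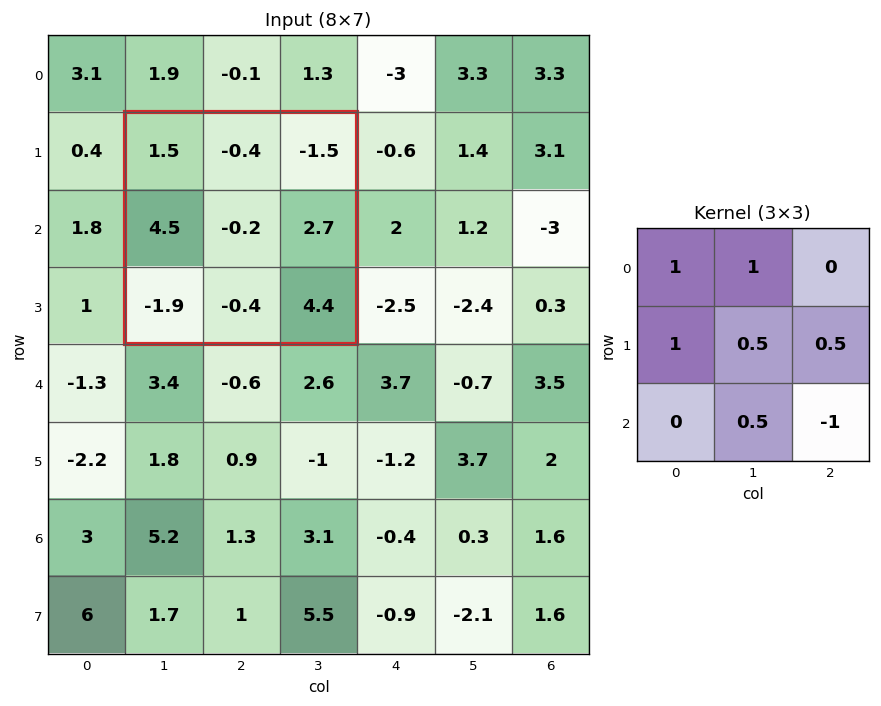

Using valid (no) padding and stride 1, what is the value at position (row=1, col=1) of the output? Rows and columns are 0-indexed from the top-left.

The receptive field on the input at this output position is [1.5 -0.4 -1.5 / 4.5 -0.2 2.7 / -1.9 -0.4 4.4]. Elementwise product with the kernel and sum: 1.5·1 + -0.4·1 + 4.5·1 + -0.2·0.5 + 2.7·0.5 + -0.4·0.5 + 4.4·-1.

2.25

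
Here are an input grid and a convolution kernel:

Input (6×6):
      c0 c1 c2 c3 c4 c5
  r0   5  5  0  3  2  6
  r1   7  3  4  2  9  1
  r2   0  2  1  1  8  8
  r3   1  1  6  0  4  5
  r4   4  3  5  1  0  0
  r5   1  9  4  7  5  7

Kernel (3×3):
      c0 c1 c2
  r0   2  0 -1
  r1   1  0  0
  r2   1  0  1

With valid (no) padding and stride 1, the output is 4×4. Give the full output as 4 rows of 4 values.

18 13 11 11
17 7 10 9
9 8 5 -5
5 21 22 10

Output[0,0]: The receptive field on the input at this output position is [5 5 0 / 7 3 4 / 0 2 1]. Elementwise product with the kernel and sum: 5·2 + 0·-1 + 7·1 + 0·1 + 1·1.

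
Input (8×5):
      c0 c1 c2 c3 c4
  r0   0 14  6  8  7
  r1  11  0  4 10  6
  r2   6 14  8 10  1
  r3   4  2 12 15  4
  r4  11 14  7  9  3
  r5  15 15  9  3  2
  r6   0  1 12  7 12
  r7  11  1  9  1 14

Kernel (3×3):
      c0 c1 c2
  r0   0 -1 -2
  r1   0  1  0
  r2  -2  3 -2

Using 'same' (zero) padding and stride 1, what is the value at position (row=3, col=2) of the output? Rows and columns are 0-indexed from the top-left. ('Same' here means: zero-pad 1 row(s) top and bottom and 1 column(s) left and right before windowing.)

-41

The receptive field on the zero-padded input at this output position is [14 8 10 / 2 12 15 / 14 7 9]. Elementwise product with the kernel and sum: 8·-1 + 10·-2 + 12·1 + 14·-2 + 7·3 + 9·-2.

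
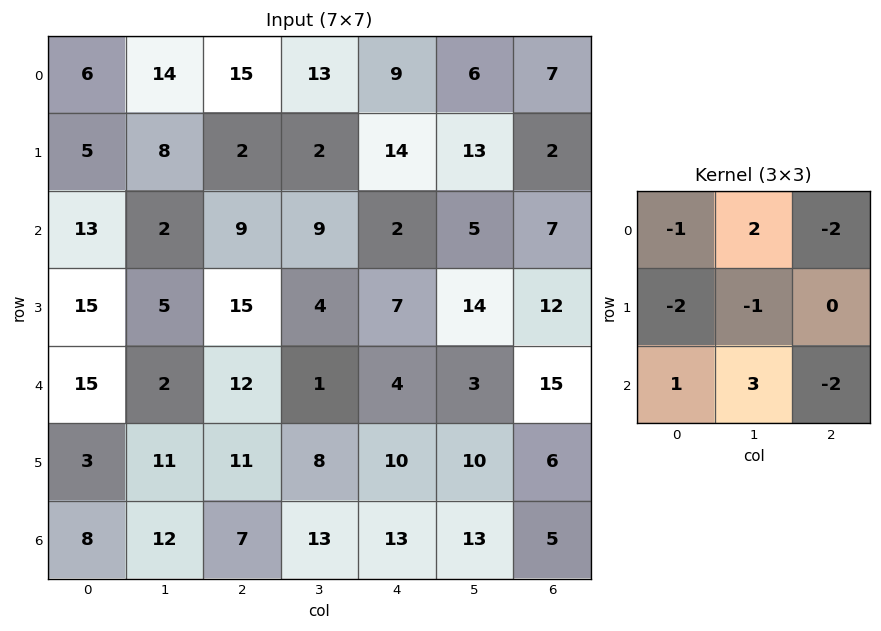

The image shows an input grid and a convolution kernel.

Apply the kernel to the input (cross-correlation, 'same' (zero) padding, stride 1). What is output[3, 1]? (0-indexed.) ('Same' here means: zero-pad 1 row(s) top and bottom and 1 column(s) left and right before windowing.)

The receptive field on the zero-padded input at this output position is [13 2 9 / 15 5 15 / 15 2 12]. Elementwise product with the kernel and sum: 13·-1 + 2·2 + 9·-2 + 15·-2 + 5·-1 + 15·1 + 2·3 + 12·-2.

-65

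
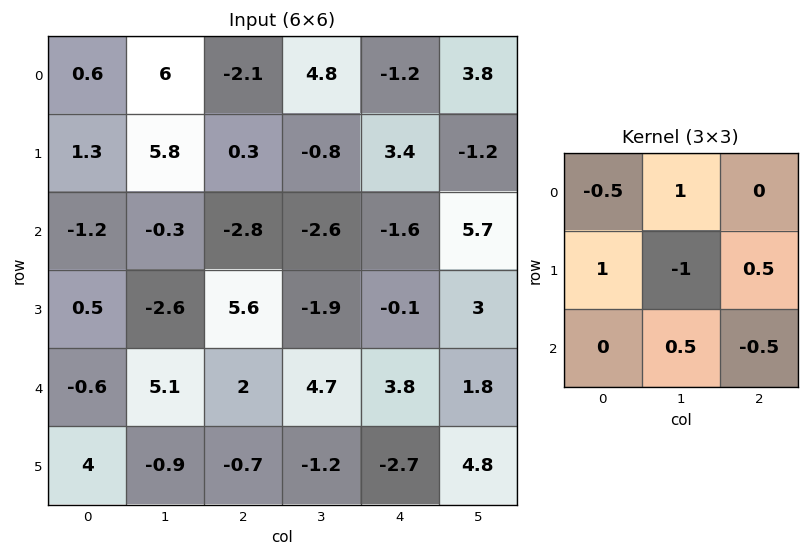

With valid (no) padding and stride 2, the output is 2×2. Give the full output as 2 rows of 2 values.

Output[0,0]: The receptive field on the input at this output position is [0.6 6 -2.1 / 1.3 5.8 0.3 / -1.2 -0.3 -2.8]. Elementwise product with the kernel and sum: 0.6·-0.5 + 6·1 + 1.3·1 + 5.8·-1 + 0.3·0.5 + -0.3·0.5 + -2.8·-0.5.

2.6 8.15
7.75 6.7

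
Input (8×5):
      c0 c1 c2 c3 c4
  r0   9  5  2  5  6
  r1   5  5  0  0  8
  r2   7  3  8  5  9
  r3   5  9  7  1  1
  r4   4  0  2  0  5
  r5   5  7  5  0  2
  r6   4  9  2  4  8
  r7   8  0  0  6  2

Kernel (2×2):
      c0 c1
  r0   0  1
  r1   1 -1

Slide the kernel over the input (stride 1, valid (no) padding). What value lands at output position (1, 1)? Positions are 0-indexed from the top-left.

The receptive field on the input at this output position is [5 0 / 3 8]. Elementwise product with the kernel and sum: 0·1 + 3·1 + 8·-1.

-5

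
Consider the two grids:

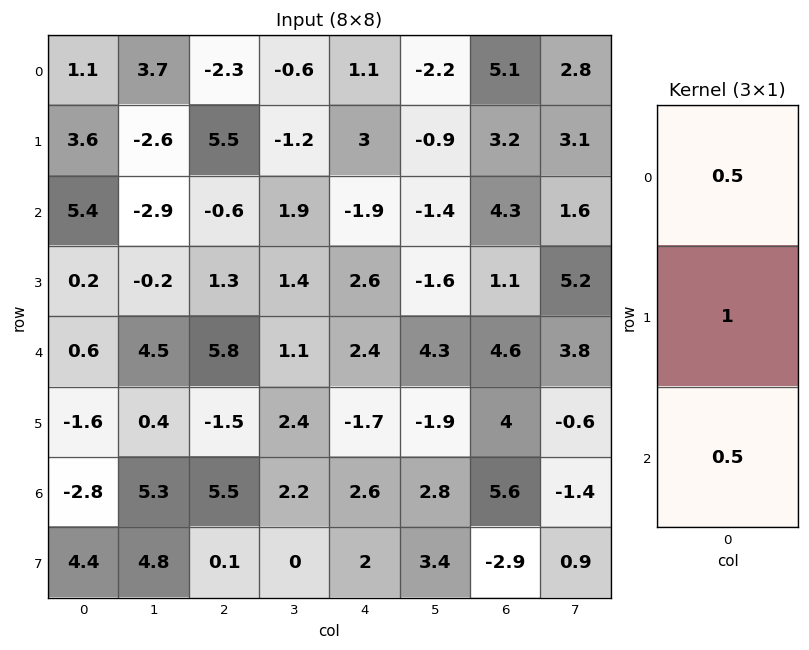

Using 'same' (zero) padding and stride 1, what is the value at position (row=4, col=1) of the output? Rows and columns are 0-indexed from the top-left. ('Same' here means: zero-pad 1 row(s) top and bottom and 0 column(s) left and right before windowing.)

4.6

The receptive field on the zero-padded input at this output position is [-0.2 / 4.5 / 0.4]. Elementwise product with the kernel and sum: -0.2·0.5 + 4.5·1 + 0.4·0.5.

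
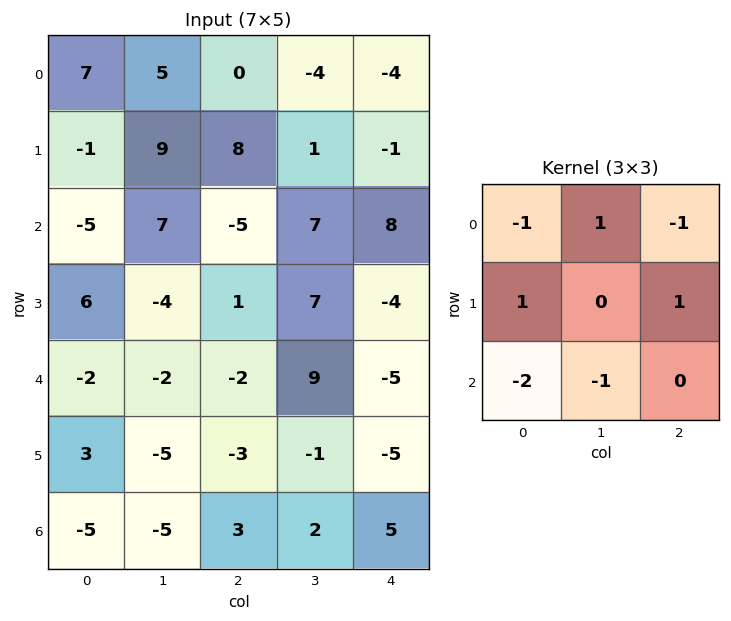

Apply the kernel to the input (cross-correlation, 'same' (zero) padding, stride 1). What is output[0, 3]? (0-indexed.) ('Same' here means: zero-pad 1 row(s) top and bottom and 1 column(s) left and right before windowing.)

-21

The receptive field on the zero-padded input at this output position is [0 0 0 / 0 -4 -4 / 8 1 -1]. Elementwise product with the kernel and sum: 0·-1 + 0·1 + 0·-1 + 0·1 + -4·1 + 8·-2 + 1·-1.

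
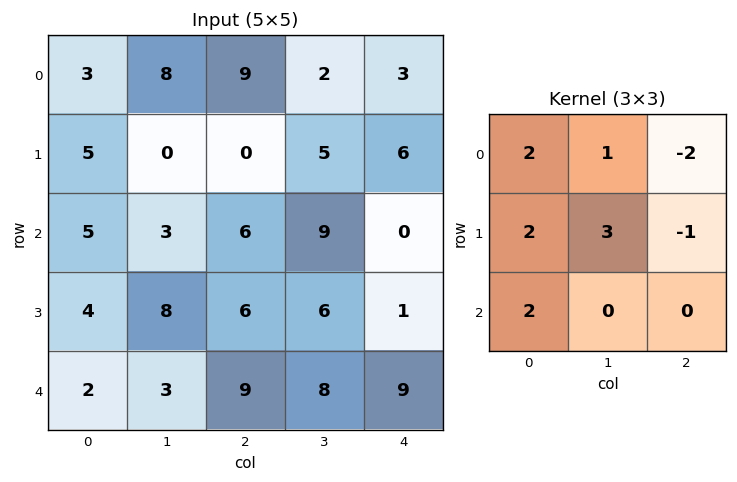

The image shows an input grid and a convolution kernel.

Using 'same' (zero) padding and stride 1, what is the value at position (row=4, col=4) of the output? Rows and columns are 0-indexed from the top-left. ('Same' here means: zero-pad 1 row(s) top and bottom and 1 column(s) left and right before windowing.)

The receptive field on the zero-padded input at this output position is [6 1 0 / 8 9 0 / 0 0 0]. Elementwise product with the kernel and sum: 6·2 + 1·1 + 0·-2 + 8·2 + 9·3 + 0·-1 + 0·2.

56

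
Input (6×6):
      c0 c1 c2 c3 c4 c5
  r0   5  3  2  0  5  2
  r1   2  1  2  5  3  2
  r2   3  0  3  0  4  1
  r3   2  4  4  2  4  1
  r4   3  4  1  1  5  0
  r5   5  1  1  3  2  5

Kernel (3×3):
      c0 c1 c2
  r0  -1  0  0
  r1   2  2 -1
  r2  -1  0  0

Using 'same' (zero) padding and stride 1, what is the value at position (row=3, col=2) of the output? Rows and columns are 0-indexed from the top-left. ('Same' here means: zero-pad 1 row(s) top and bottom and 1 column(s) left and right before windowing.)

10

The receptive field on the zero-padded input at this output position is [0 3 0 / 4 4 2 / 4 1 1]. Elementwise product with the kernel and sum: 0·-1 + 4·2 + 4·2 + 2·-1 + 4·-1.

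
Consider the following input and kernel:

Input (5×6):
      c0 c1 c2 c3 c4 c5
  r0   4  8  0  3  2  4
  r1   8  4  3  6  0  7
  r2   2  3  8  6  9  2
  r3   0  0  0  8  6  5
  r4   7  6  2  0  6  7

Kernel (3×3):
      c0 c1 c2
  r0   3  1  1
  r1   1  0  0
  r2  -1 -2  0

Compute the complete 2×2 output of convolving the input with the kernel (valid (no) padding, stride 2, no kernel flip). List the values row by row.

Output[0,0]: The receptive field on the input at this output position is [4 8 0 / 8 4 3 / 2 3 8]. Elementwise product with the kernel and sum: 4·3 + 8·1 + 0·1 + 8·1 + 2·-1 + 3·-2.
Output[0,1]: The receptive field on the input at this output position is [0 3 2 / 3 6 0 / 8 6 9]. Elementwise product with the kernel and sum: 0·3 + 3·1 + 2·1 + 3·1 + 8·-1 + 6·-2.

20 -12
-2 37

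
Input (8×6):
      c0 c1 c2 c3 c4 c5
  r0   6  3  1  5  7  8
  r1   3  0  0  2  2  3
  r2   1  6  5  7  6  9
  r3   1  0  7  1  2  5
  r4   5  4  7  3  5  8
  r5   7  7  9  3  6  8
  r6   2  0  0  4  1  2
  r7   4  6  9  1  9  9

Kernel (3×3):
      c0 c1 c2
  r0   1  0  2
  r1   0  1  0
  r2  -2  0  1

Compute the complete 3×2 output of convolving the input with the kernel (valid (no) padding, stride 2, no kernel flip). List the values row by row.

Output[0,0]: The receptive field on the input at this output position is [6 3 1 / 3 0 0 / 1 6 5]. Elementwise product with the kernel and sum: 6·1 + 1·2 + 0·1 + 1·-2 + 5·1.
Output[0,1]: The receptive field on the input at this output position is [1 5 7 / 0 2 2 / 5 7 6]. Elementwise product with the kernel and sum: 1·1 + 7·2 + 2·1 + 5·-2 + 6·1.

11 13
8 9
22 21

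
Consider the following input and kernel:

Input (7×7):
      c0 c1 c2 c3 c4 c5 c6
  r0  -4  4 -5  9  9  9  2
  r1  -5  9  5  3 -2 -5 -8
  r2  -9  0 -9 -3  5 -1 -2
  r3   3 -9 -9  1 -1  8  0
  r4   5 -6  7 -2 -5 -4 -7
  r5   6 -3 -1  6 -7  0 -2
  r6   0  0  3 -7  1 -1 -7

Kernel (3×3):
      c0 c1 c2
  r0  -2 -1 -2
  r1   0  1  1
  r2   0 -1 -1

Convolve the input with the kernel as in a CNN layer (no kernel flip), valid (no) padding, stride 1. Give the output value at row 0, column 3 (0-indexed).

The receptive field on the input at this output position is [9 9 9 / 3 -2 -5 / -3 5 -1]. Elementwise product with the kernel and sum: 9·-2 + 9·-1 + 9·-2 + -2·1 + -5·1 + 5·-1 + -1·-1.

-56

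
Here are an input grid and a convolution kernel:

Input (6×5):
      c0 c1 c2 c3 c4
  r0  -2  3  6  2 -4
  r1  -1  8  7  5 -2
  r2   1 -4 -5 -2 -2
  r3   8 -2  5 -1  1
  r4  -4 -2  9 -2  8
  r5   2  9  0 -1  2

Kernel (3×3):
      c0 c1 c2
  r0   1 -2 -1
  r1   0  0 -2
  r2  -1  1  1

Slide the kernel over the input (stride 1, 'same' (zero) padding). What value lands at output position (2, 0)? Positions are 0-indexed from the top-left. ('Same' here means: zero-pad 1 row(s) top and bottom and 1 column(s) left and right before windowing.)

8

The receptive field on the zero-padded input at this output position is [0 -1 8 / 0 1 -4 / 0 8 -2]. Elementwise product with the kernel and sum: 0·1 + -1·-2 + 8·-1 + -4·-2 + 0·-1 + 8·1 + -2·1.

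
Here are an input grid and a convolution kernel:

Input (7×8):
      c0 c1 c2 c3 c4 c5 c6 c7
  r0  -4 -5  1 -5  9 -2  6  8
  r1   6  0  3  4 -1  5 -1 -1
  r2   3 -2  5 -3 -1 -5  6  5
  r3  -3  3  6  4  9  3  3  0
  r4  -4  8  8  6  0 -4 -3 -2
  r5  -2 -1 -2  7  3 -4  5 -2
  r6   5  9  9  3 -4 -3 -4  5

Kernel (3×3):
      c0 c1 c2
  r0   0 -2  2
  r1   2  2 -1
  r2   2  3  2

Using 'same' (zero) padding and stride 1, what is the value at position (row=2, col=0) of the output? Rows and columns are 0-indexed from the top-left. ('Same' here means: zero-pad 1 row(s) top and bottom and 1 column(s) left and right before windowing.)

-7

The receptive field on the zero-padded input at this output position is [0 6 0 / 0 3 -2 / 0 -3 3]. Elementwise product with the kernel and sum: 6·-2 + 0·2 + 0·2 + 3·2 + -2·-1 + 0·2 + -3·3 + 3·2.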